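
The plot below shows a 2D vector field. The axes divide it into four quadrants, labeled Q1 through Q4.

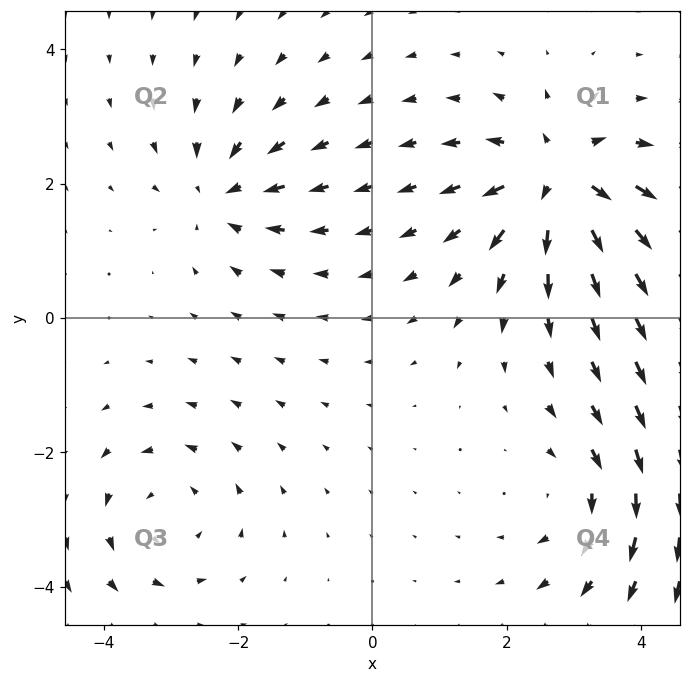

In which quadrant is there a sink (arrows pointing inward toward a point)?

Q2

The sink sits at approximately (-2.2, 1.9), which lies in quadrant Q2. The divergence there is about -4, negative as expected for a sink.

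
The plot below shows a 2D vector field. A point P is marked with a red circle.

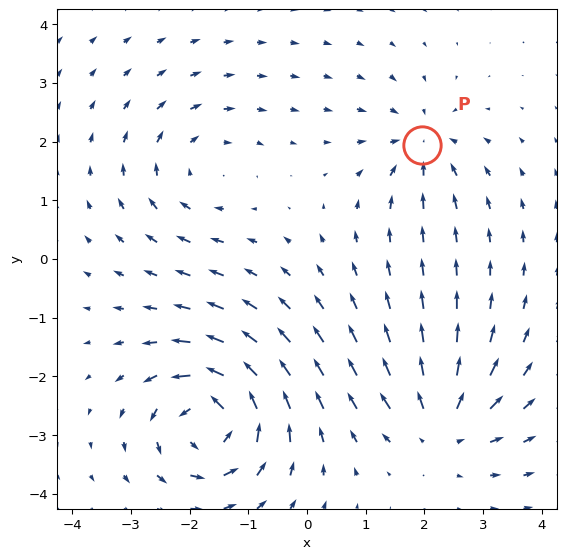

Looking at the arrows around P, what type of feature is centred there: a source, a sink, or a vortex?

At P (2.0, 1.9) the arrows converge inward. Divergence about -4, curl ≈0 — negative divergence with near-zero curl is a sink.

sink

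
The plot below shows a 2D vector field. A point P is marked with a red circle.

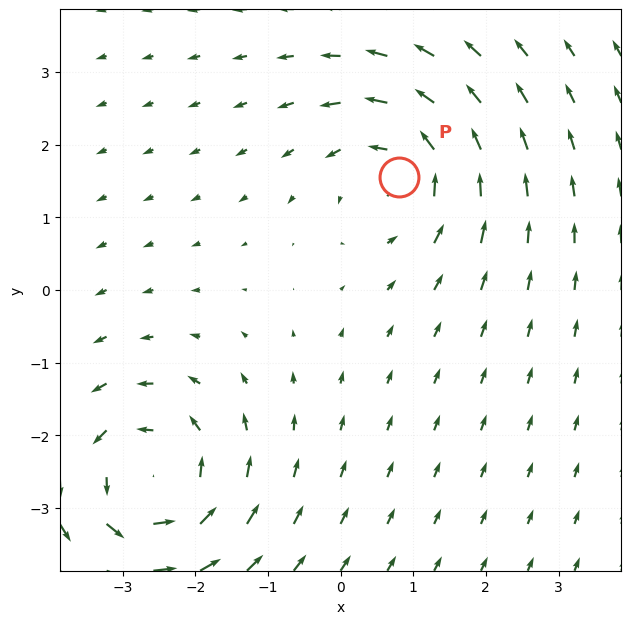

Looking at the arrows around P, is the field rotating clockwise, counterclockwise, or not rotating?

Near P at (0.8, 1.6) the arrows circulate counterclockwise. The curl (z-component) there is about +4; positive curl means counterclockwise rotation.

counterclockwise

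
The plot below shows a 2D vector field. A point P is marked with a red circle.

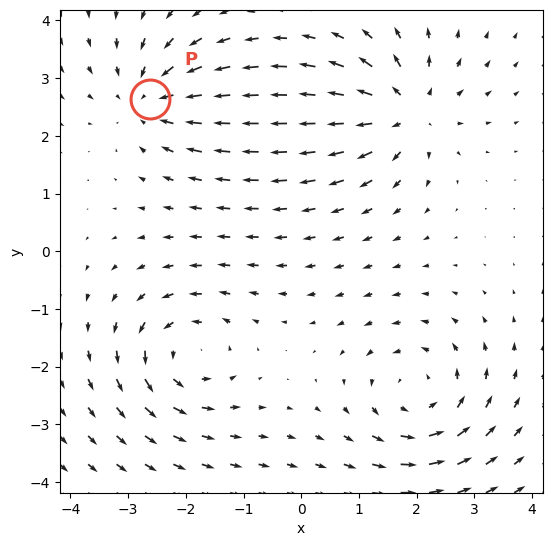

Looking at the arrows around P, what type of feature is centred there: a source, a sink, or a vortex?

At P (-2.6, 2.6) the arrows converge inward. Divergence about -4, curl ≈0 — negative divergence with near-zero curl is a sink.

sink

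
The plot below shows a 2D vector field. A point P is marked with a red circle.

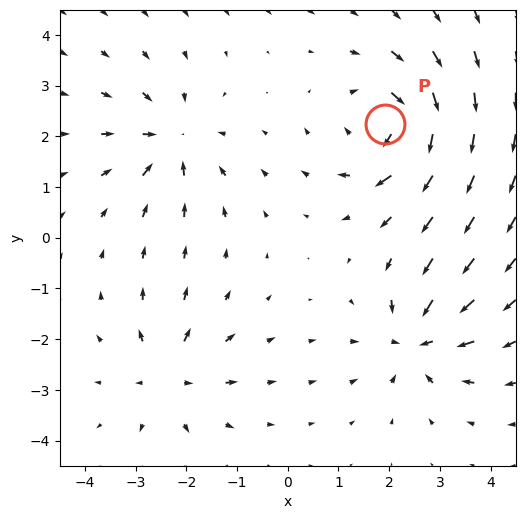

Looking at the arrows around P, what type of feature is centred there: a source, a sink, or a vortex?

At P (1.9, 2.2) the arrows circulate clockwise. Divergence ≈0, curl about -5 — near-zero divergence with nonzero curl is a vortex.

vortex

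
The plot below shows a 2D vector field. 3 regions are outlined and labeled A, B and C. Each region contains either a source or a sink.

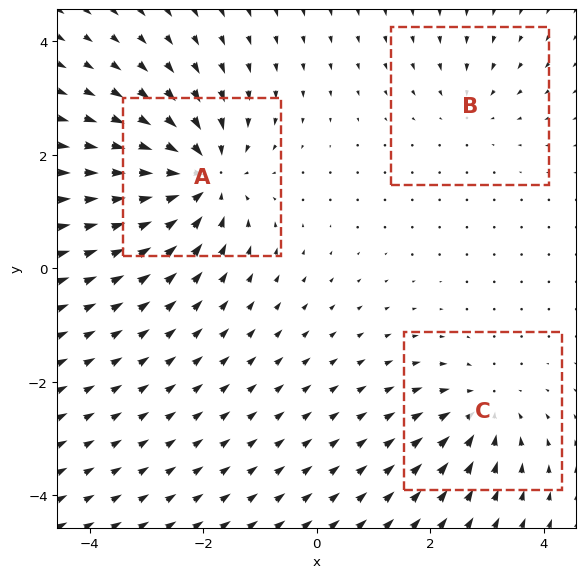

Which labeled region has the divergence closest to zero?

B

Divergence at each region's feature centre — A: about -5, B: about -2, C: about -3. Region B is closest to zero.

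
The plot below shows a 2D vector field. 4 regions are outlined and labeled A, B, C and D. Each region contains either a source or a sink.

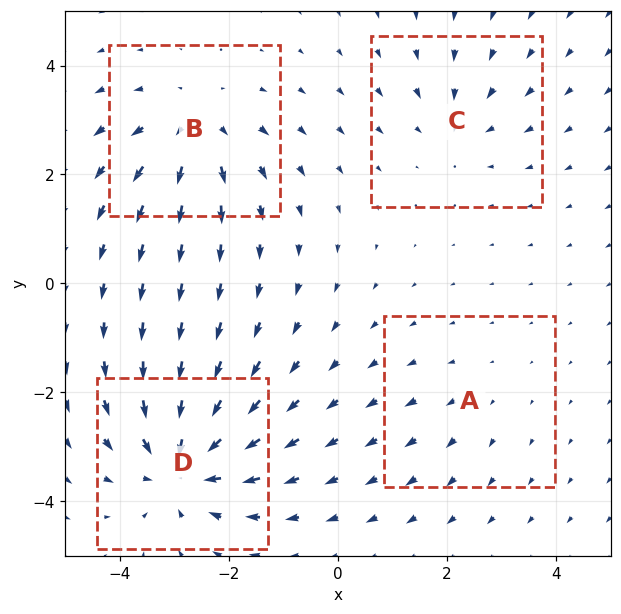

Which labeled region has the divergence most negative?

Divergence at each region's feature centre — A: about +2, B: about +4, C: about -3, D: about -6. Region D is most negative.

D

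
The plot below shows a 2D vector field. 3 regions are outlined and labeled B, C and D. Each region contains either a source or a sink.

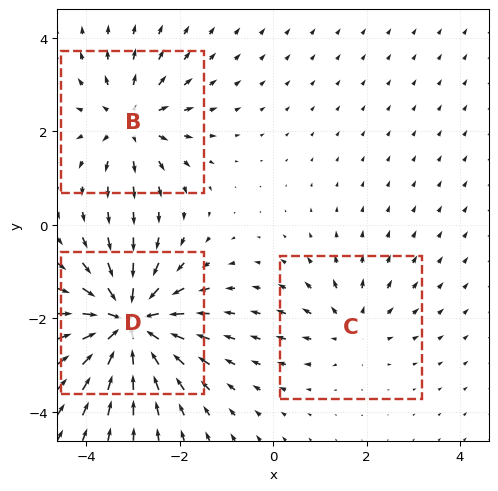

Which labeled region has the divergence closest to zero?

C

Divergence at each region's feature centre — B: about +4, C: about +3, D: about -6. Region C is closest to zero.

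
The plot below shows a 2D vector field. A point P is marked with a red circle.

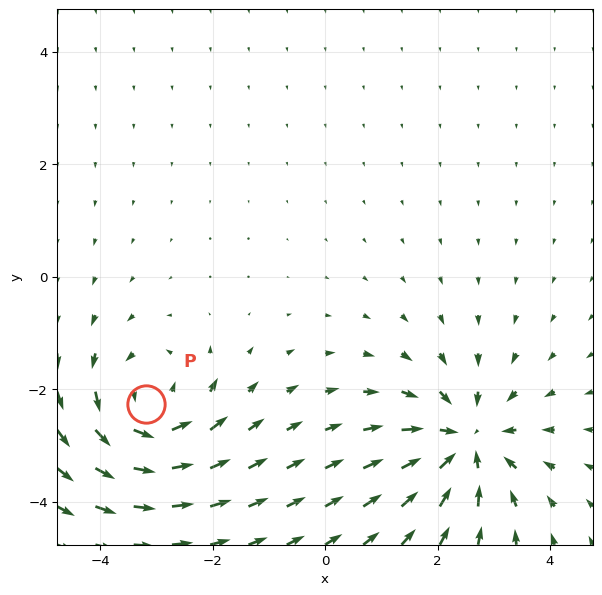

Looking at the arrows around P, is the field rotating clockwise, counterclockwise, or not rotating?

Near P at (-3.2, -2.3) the arrows circulate counterclockwise. The curl (z-component) there is about +4; positive curl means counterclockwise rotation.

counterclockwise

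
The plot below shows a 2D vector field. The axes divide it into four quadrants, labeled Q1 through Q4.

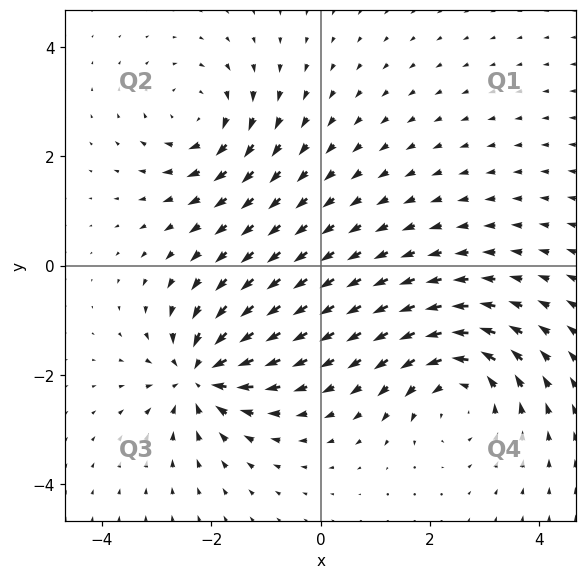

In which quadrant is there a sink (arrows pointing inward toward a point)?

Q3

The sink sits at approximately (-2.2, -2.0), which lies in quadrant Q3. The divergence there is about -6, negative as expected for a sink.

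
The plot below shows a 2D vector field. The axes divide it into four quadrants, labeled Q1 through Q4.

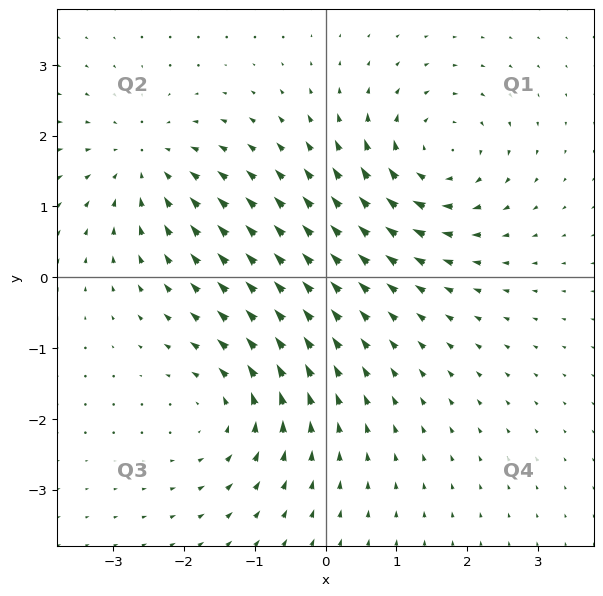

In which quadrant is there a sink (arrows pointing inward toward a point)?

Q2

The sink sits at approximately (-2.5, 1.6), which lies in quadrant Q2. The divergence there is about -3, negative as expected for a sink.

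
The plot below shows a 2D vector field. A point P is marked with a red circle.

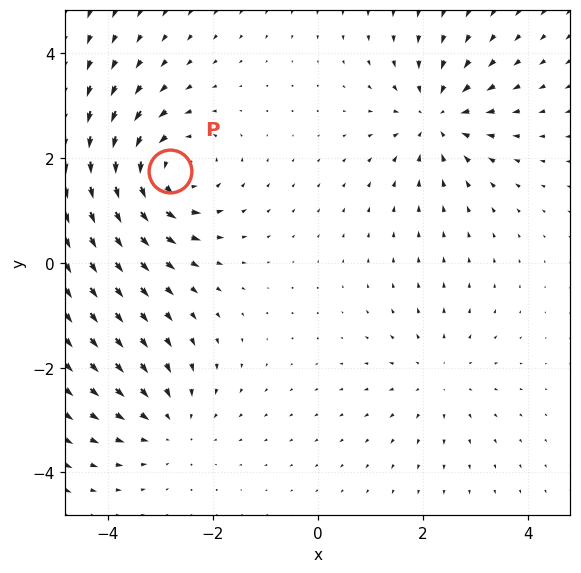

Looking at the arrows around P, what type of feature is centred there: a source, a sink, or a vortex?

vortex

At P (-2.8, 1.8) the arrows circulate counterclockwise. Divergence ≈0, curl about +5 — near-zero divergence with nonzero curl is a vortex.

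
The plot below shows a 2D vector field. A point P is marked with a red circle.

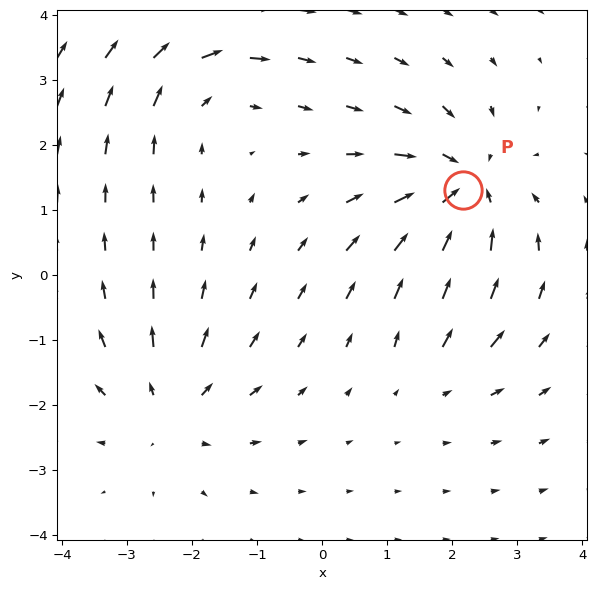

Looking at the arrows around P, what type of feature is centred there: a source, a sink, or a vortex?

sink

At P (2.2, 1.3) the arrows converge inward. Divergence about -5, curl ≈0 — negative divergence with near-zero curl is a sink.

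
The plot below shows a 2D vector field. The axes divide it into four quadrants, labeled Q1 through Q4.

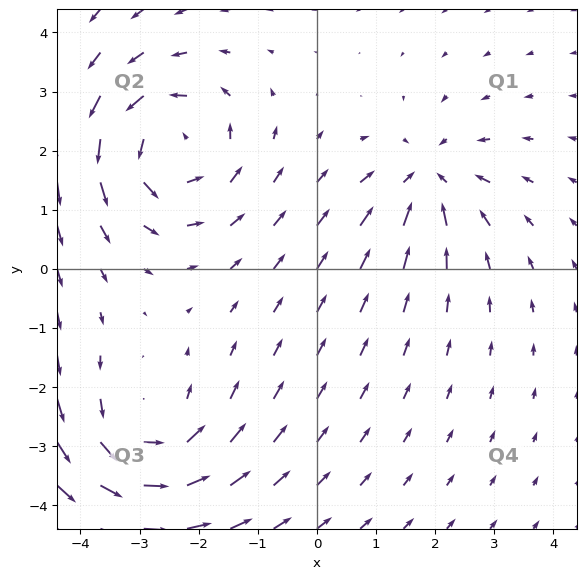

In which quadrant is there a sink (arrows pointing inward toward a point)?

Q1

The sink sits at approximately (1.9, 1.5), which lies in quadrant Q1. The divergence there is about -3, negative as expected for a sink.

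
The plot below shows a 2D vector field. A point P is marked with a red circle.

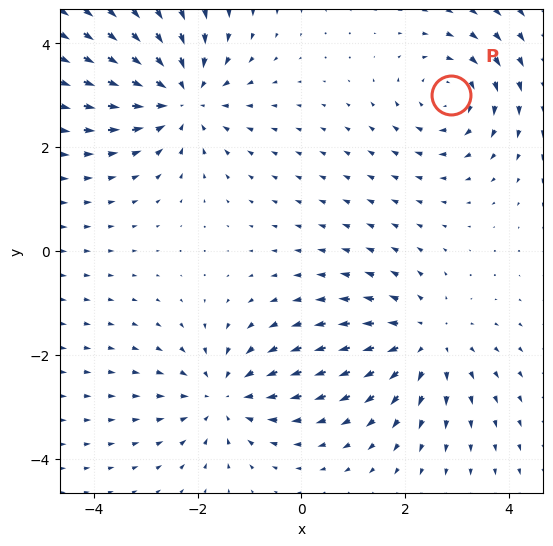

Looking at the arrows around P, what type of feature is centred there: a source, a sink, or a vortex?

vortex

At P (2.9, 3.0) the arrows circulate clockwise. Divergence ≈0, curl about -3 — near-zero divergence with nonzero curl is a vortex.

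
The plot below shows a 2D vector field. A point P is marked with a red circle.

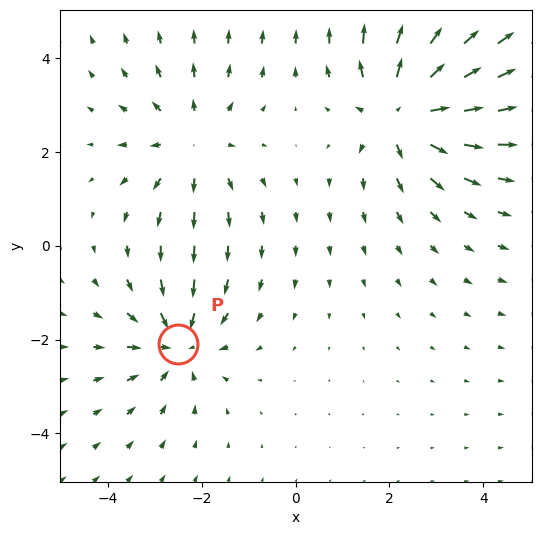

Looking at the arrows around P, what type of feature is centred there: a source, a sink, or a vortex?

At P (-2.5, -2.1) the arrows converge inward. Divergence about -4, curl ≈0 — negative divergence with near-zero curl is a sink.

sink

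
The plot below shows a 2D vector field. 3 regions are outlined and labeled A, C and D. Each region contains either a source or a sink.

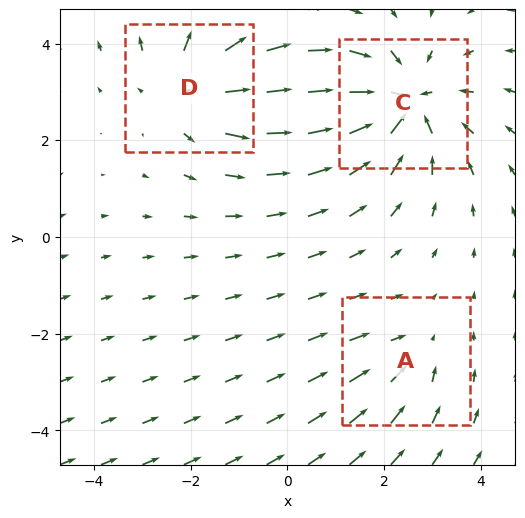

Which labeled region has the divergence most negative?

Divergence at each region's feature centre — A: about -2, C: about -5, D: about +3. Region C is most negative.

C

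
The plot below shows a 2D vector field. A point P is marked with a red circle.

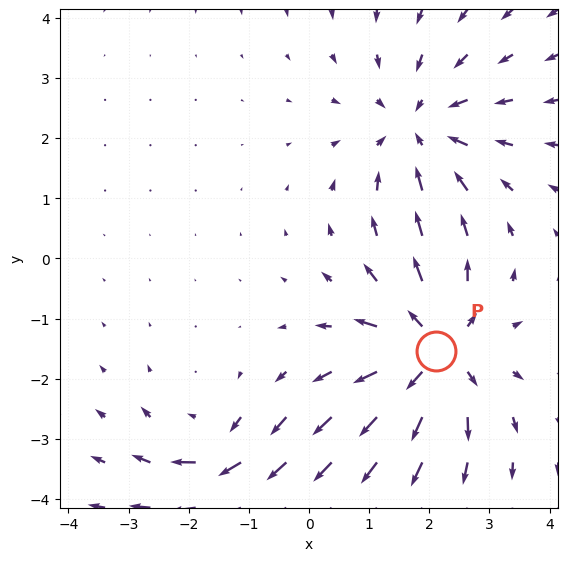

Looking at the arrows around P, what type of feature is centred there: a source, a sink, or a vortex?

source

At P (2.1, -1.5) the arrows spread outward. Divergence about +5, curl ≈0 — positive divergence with near-zero curl is a source.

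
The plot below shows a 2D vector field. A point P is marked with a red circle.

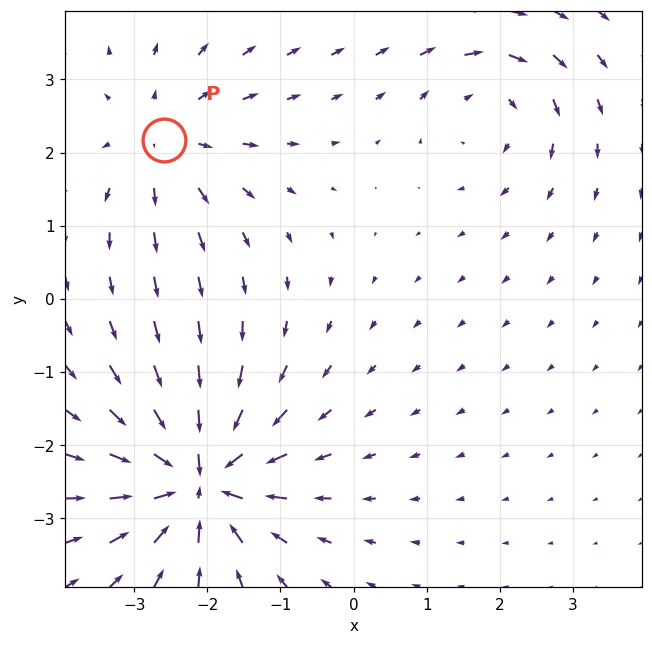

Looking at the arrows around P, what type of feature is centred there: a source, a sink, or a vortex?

source

At P (-2.6, 2.2) the arrows spread outward. Divergence about +3, curl ≈0 — positive divergence with near-zero curl is a source.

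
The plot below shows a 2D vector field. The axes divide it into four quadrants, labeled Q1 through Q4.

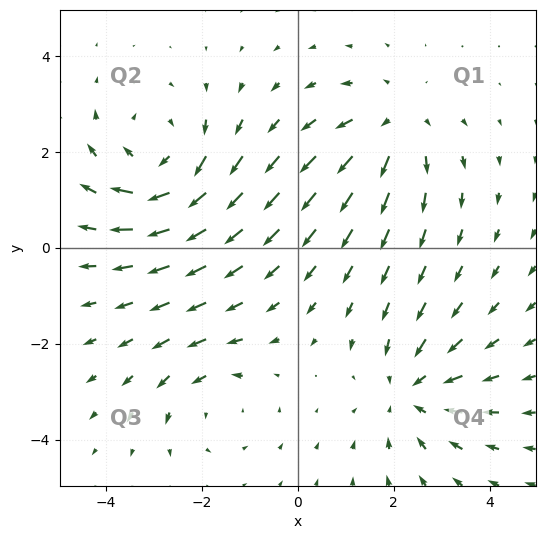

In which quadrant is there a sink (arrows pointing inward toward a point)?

Q4

The sink sits at approximately (2.4, -3.0), which lies in quadrant Q4. The divergence there is about -3, negative as expected for a sink.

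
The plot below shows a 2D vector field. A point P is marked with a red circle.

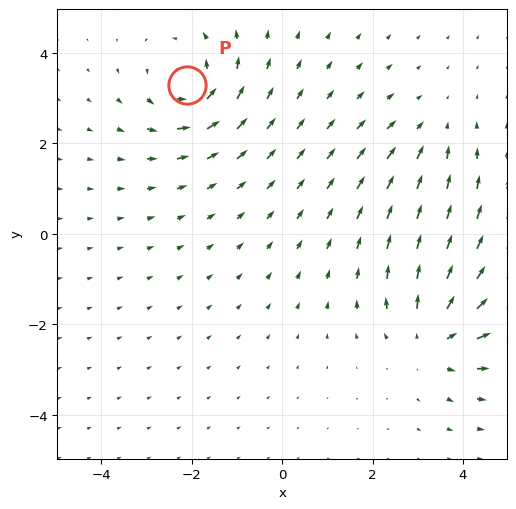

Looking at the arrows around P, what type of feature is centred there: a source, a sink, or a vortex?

vortex

At P (-2.1, 3.3) the arrows circulate counterclockwise. Divergence ≈0, curl about +5 — near-zero divergence with nonzero curl is a vortex.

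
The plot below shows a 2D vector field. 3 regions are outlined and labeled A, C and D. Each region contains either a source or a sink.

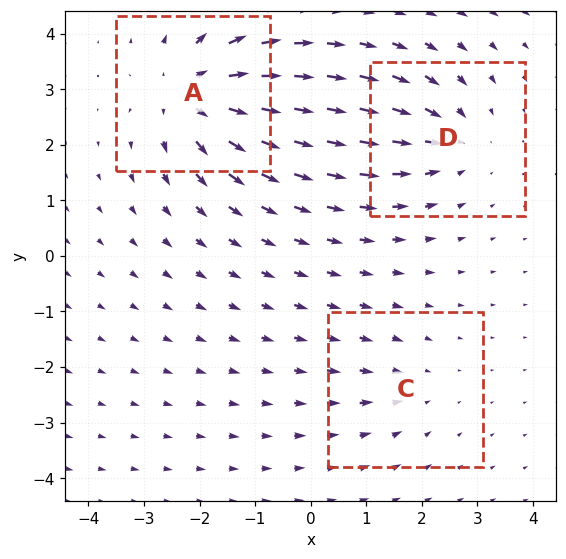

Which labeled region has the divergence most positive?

A

Divergence at each region's feature centre — A: about +5, C: about -2, D: about -3. Region A is most positive.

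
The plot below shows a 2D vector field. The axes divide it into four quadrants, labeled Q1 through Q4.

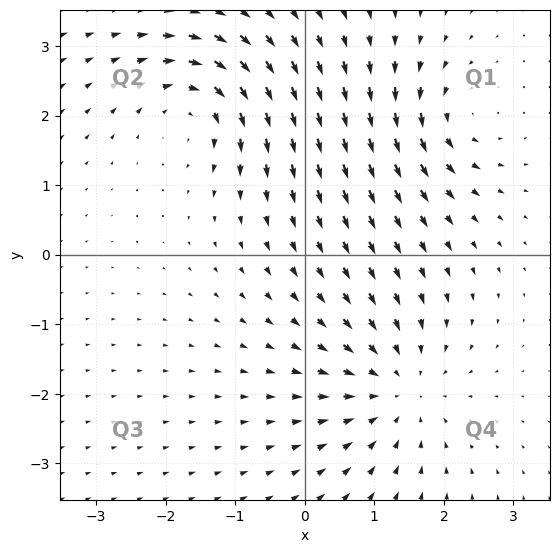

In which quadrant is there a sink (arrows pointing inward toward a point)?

The sink sits at approximately (1.3, -1.9), which lies in quadrant Q4. The divergence there is about -4, negative as expected for a sink.

Q4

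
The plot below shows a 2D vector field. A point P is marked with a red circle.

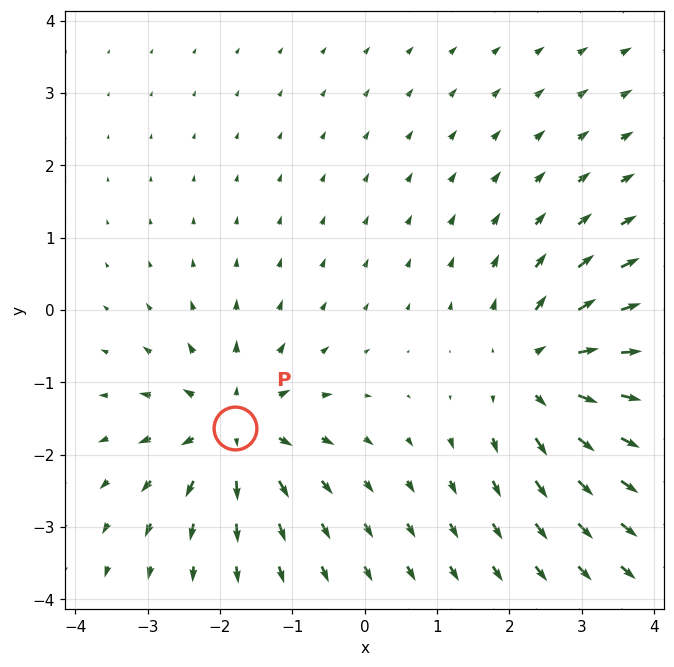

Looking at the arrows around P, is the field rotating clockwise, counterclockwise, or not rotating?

Near P at (-1.8, -1.6) the arrows show no circulation. The curl there is ≈0.

not rotating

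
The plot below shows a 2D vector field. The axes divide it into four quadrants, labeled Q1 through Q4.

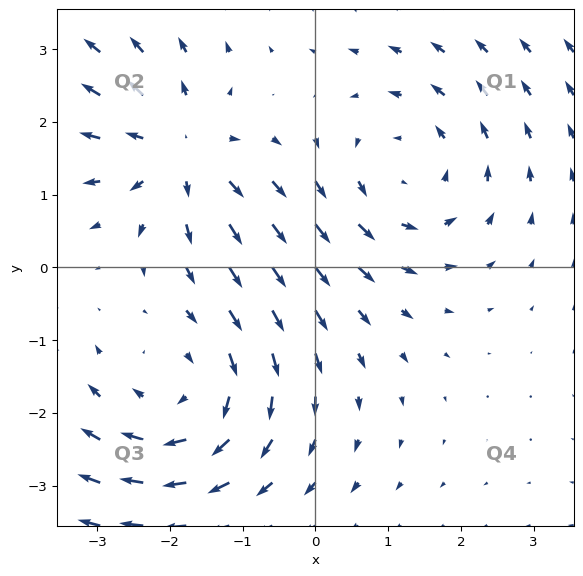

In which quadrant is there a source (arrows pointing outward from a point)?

The source sits at approximately (-1.9, 1.6), which lies in quadrant Q2. The divergence there is about +3, positive as expected for a source.

Q2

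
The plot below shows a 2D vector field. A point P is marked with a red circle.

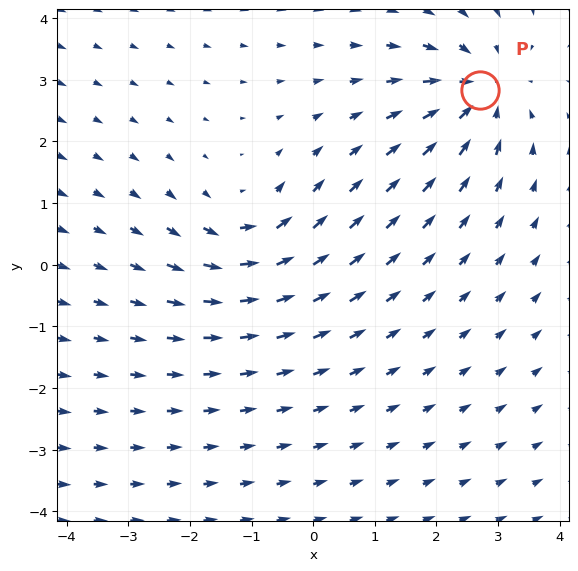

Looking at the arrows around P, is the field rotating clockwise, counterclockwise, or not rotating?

not rotating

Near P at (2.7, 2.8) the arrows show no circulation. The curl there is ≈0.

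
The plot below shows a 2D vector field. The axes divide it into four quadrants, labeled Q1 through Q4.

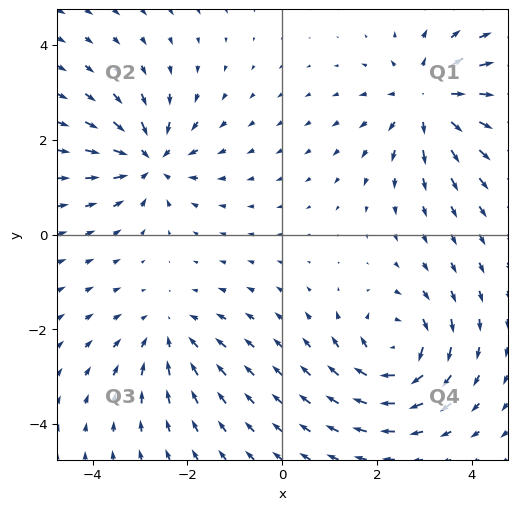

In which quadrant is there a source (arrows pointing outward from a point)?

Q1

The source sits at approximately (3.1, 2.8), which lies in quadrant Q1. The divergence there is about +5, positive as expected for a source.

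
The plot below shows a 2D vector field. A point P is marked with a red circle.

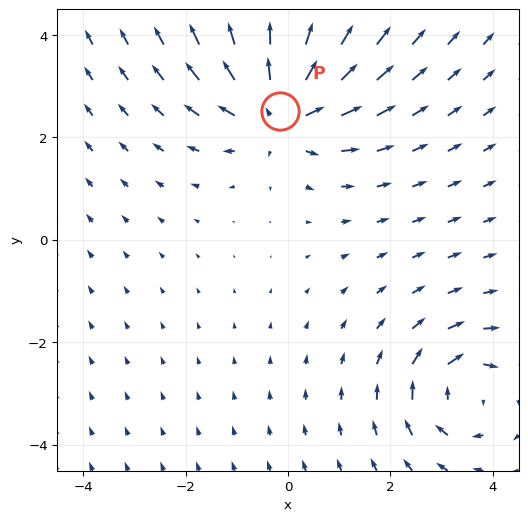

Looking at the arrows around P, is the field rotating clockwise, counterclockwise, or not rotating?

not rotating

Near P at (-0.2, 2.5) the arrows show no circulation. The curl there is ≈0.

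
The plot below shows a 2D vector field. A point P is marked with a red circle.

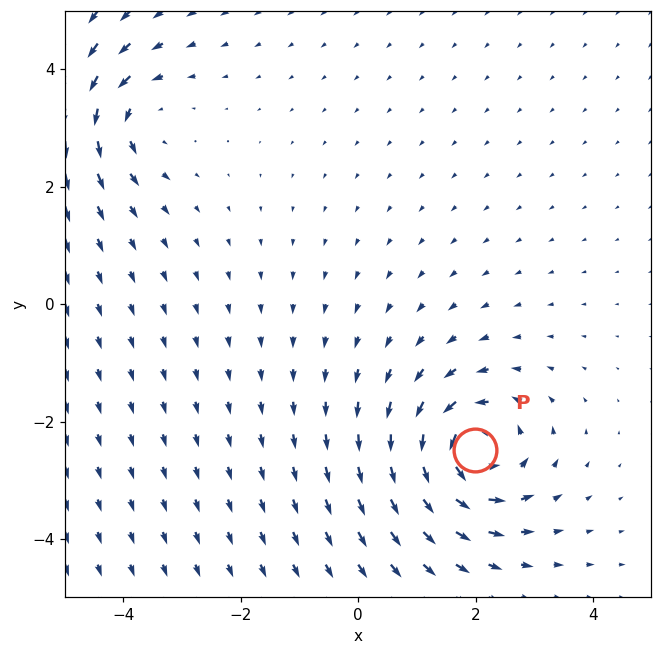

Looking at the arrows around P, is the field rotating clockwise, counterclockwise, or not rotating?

Near P at (2.0, -2.5) the arrows circulate counterclockwise. The curl (z-component) there is about +6; positive curl means counterclockwise rotation.

counterclockwise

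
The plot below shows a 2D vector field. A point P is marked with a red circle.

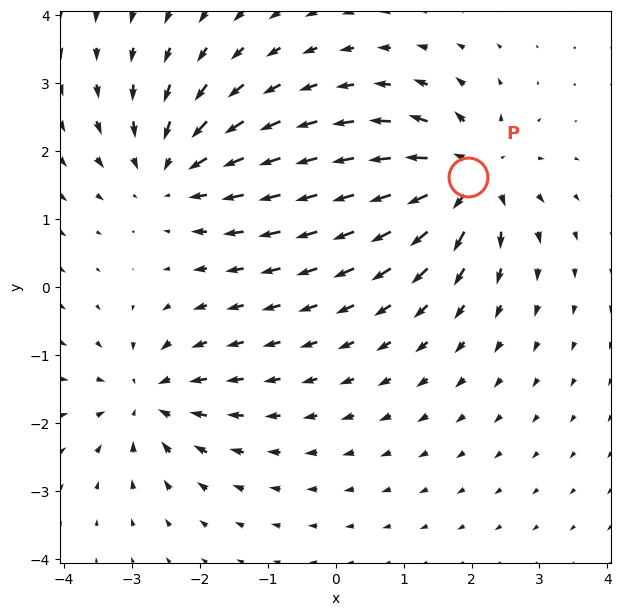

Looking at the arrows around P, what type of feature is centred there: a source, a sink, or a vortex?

source

At P (1.9, 1.6) the arrows spread outward. Divergence about +6, curl ≈0 — positive divergence with near-zero curl is a source.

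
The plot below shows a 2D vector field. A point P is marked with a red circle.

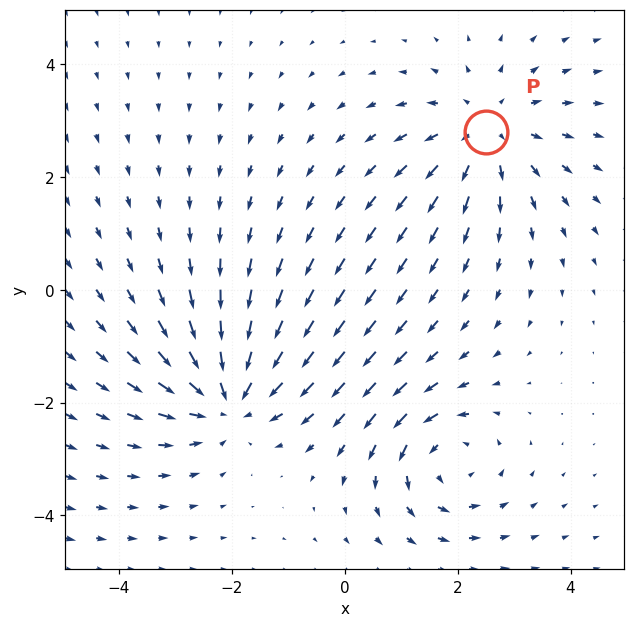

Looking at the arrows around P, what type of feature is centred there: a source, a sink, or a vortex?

At P (2.5, 2.8) the arrows spread outward. Divergence about +4, curl ≈0 — positive divergence with near-zero curl is a source.

source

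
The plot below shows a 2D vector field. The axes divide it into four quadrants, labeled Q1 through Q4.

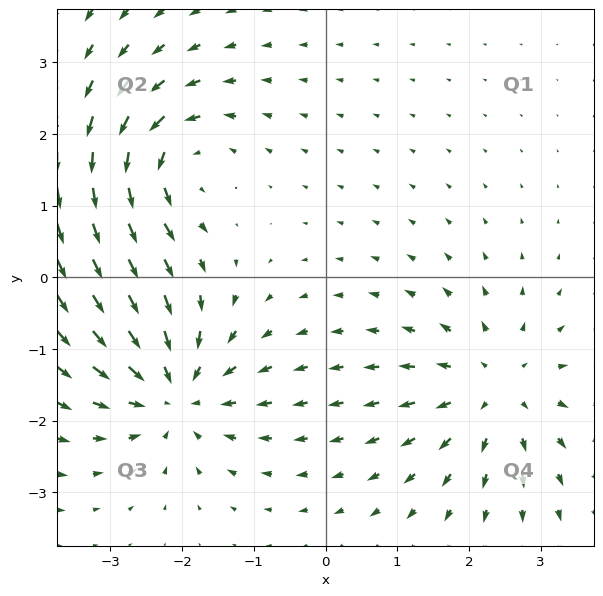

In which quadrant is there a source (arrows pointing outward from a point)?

Q4

The source sits at approximately (2.4, -1.6), which lies in quadrant Q4. The divergence there is about +4, positive as expected for a source.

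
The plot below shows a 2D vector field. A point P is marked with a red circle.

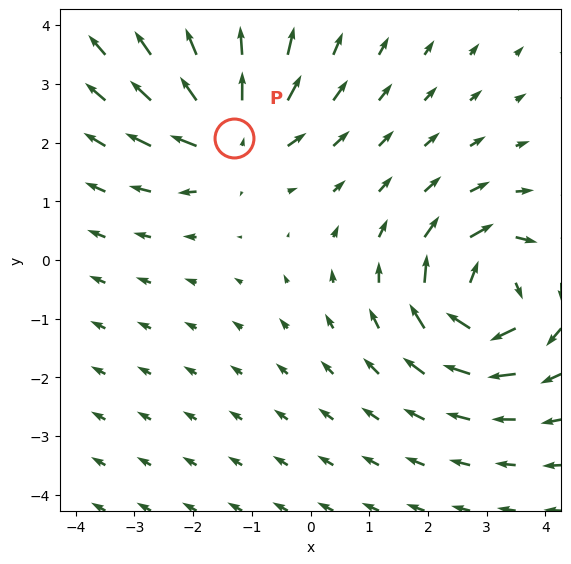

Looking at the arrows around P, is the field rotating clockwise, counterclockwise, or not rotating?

Near P at (-1.3, 2.1) the arrows show no circulation. The curl there is ≈0.

not rotating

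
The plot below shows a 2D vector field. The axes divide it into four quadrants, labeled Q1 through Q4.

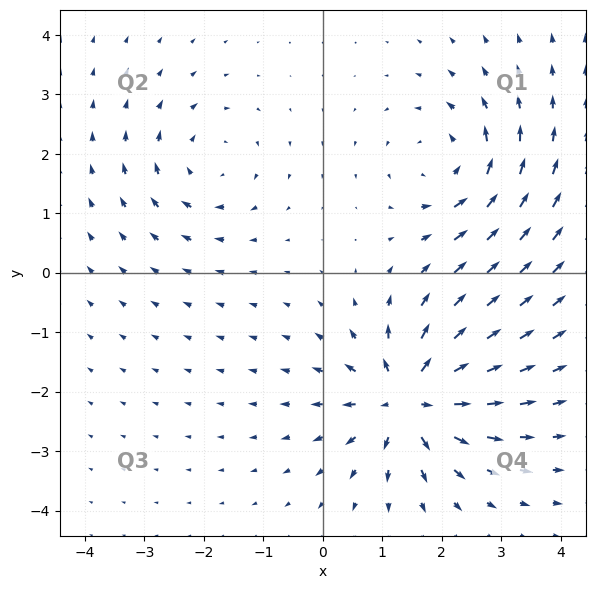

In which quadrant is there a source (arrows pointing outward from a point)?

Q4

The source sits at approximately (1.4, -2.1), which lies in quadrant Q4. The divergence there is about +7, positive as expected for a source.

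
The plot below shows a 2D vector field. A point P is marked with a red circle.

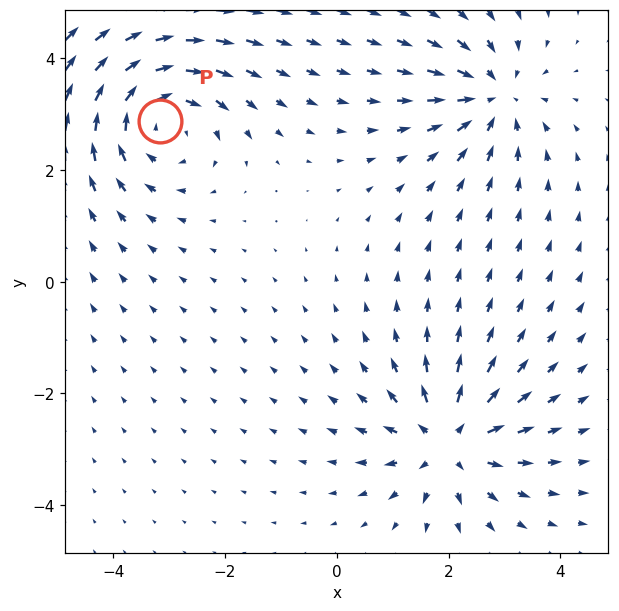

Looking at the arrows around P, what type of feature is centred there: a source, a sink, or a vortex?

vortex

At P (-3.2, 2.9) the arrows circulate clockwise. Divergence ≈0, curl about -4 — near-zero divergence with nonzero curl is a vortex.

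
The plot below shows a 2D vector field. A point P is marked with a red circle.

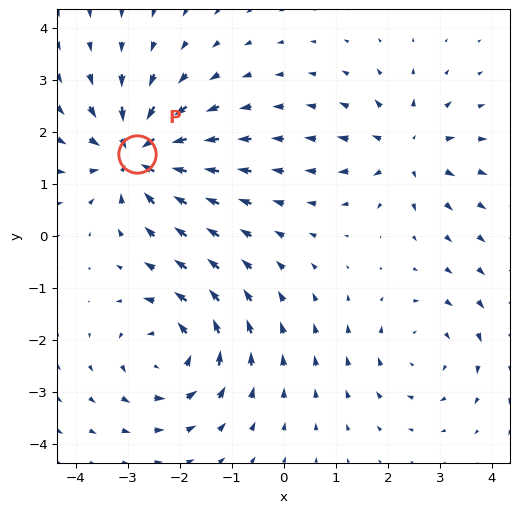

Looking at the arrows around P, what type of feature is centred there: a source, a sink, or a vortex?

At P (-2.8, 1.6) the arrows converge inward. Divergence about -6, curl ≈0 — negative divergence with near-zero curl is a sink.

sink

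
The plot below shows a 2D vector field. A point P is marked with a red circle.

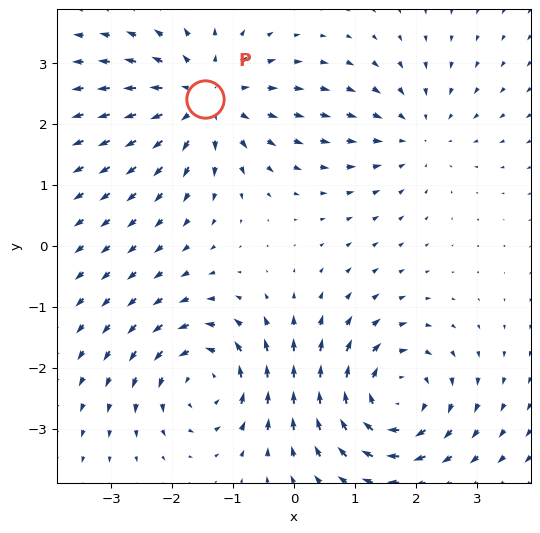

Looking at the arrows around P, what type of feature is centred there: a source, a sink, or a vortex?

source

At P (-1.5, 2.4) the arrows spread outward. Divergence about +4, curl ≈0 — positive divergence with near-zero curl is a source.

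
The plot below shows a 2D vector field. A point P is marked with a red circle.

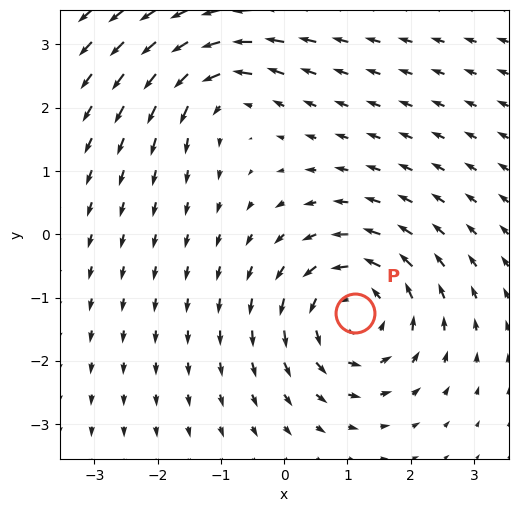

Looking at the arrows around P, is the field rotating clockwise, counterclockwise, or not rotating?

counterclockwise

Near P at (1.1, -1.2) the arrows circulate counterclockwise. The curl (z-component) there is about +4; positive curl means counterclockwise rotation.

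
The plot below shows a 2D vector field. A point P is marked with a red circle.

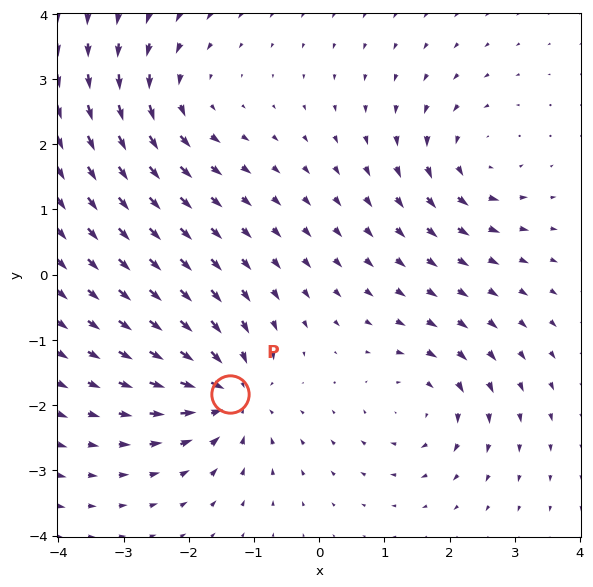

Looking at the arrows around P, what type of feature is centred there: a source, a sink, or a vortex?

sink

At P (-1.4, -1.8) the arrows converge inward. Divergence about -6, curl ≈0 — negative divergence with near-zero curl is a sink.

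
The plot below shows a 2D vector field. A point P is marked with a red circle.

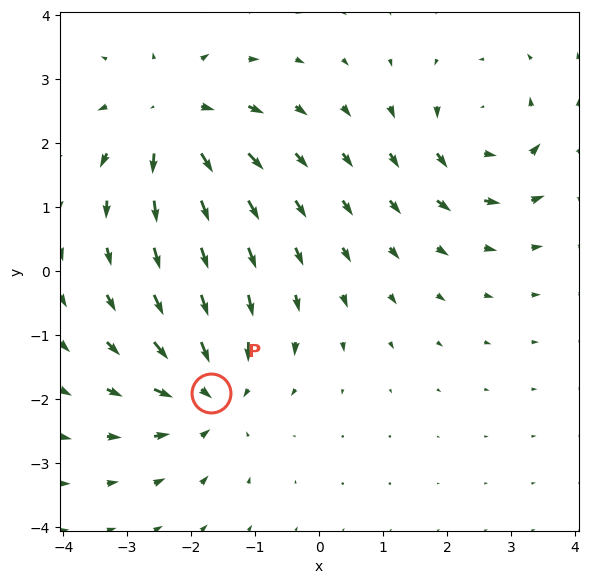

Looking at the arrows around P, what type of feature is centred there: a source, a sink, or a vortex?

At P (-1.7, -1.9) the arrows converge inward. Divergence about -4, curl ≈0 — negative divergence with near-zero curl is a sink.

sink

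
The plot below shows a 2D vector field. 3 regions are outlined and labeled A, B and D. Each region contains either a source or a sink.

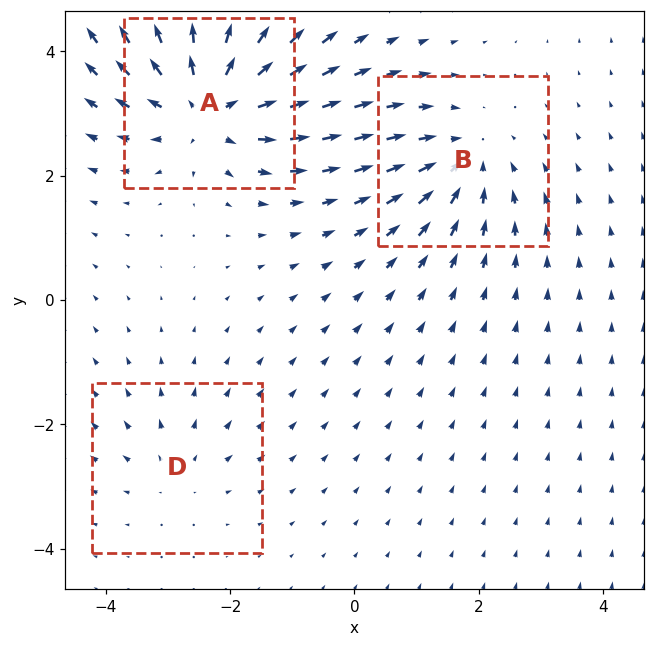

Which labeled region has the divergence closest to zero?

Divergence at each region's feature centre — A: about +5, B: about -3, D: about +2. Region D is closest to zero.

D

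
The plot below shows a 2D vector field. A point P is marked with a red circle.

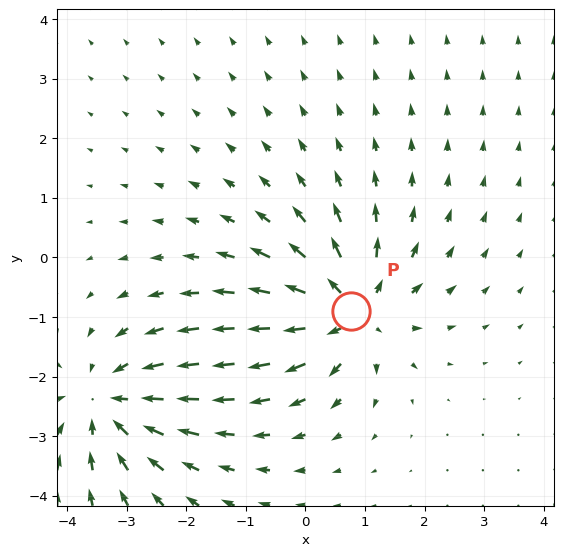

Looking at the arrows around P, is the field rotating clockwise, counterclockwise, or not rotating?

not rotating

Near P at (0.8, -0.9) the arrows show no circulation. The curl there is ≈0.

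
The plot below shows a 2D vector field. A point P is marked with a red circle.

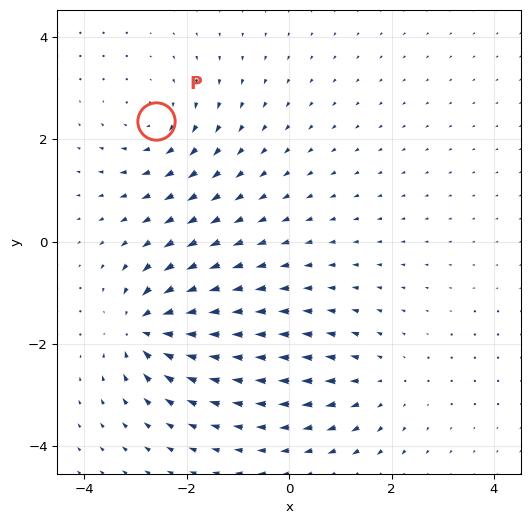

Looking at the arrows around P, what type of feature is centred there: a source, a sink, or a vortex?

vortex

At P (-2.6, 2.4) the arrows circulate clockwise. Divergence ≈0, curl about -3 — near-zero divergence with nonzero curl is a vortex.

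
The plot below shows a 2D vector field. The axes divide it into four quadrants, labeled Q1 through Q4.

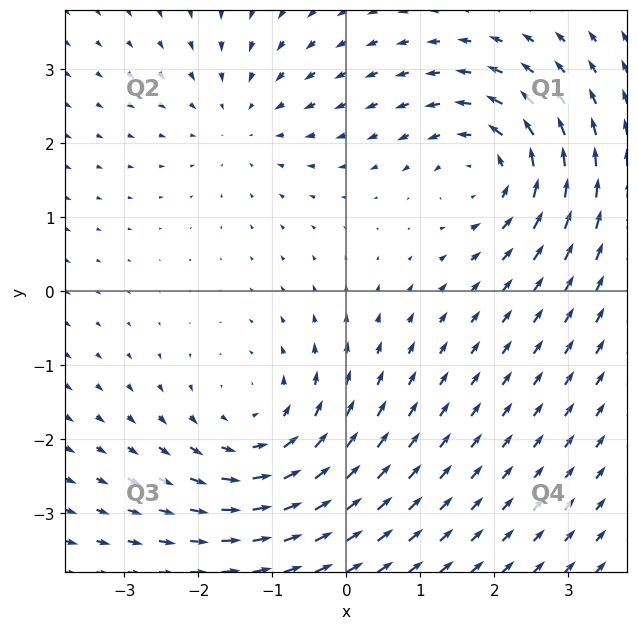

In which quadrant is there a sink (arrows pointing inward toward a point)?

Q2

The sink sits at approximately (-1.4, 2.3), which lies in quadrant Q2. The divergence there is about -2, negative as expected for a sink.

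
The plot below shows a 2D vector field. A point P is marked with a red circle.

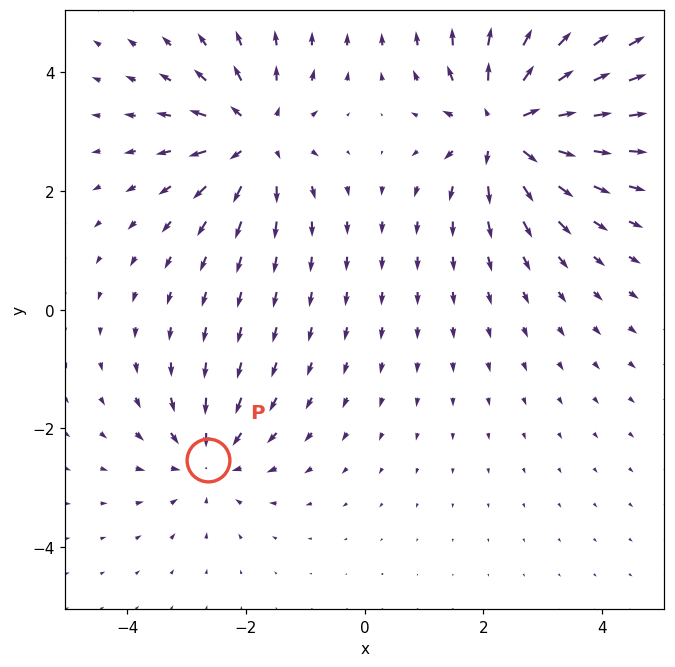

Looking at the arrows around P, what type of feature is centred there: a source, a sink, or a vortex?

At P (-2.6, -2.5) the arrows converge inward. Divergence about -4, curl ≈0 — negative divergence with near-zero curl is a sink.

sink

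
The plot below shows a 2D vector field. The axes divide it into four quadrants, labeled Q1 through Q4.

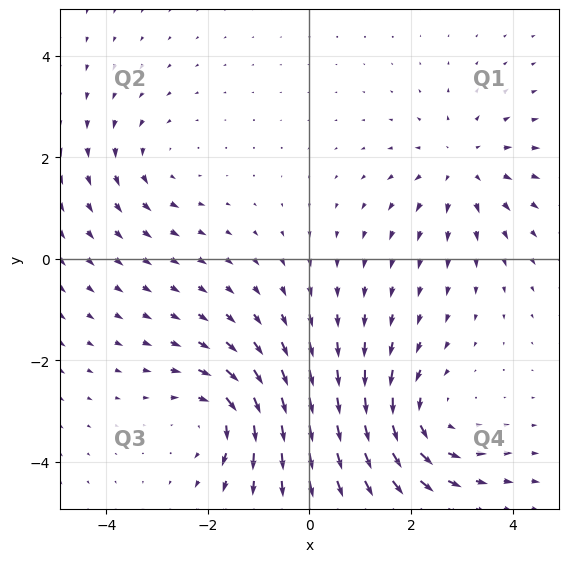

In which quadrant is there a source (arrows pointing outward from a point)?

Q1

The source sits at approximately (3.0, 1.8), which lies in quadrant Q1. The divergence there is about +3, positive as expected for a source.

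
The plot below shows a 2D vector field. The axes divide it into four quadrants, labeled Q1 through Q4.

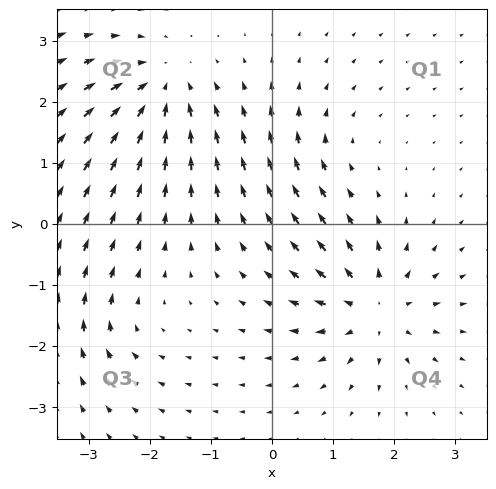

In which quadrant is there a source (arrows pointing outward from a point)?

Q4

The source sits at approximately (1.7, -1.4), which lies in quadrant Q4. The divergence there is about +7, positive as expected for a source.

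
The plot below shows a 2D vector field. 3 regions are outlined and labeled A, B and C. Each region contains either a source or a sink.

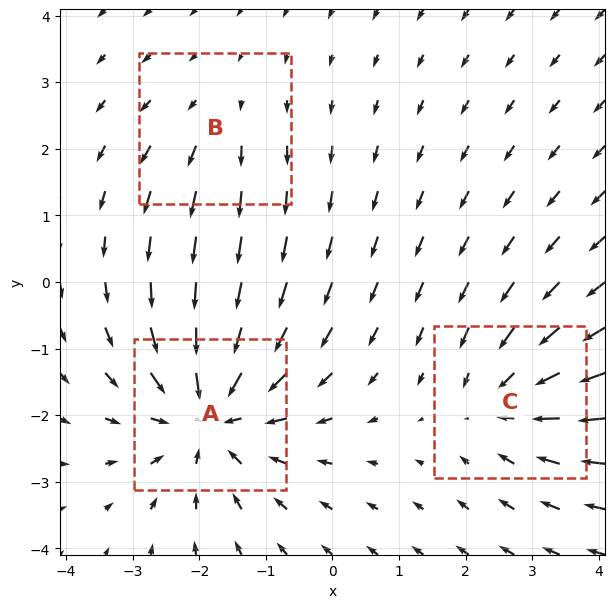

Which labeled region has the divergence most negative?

A

Divergence at each region's feature centre — A: about -5, B: about +2, C: about -3. Region A is most negative.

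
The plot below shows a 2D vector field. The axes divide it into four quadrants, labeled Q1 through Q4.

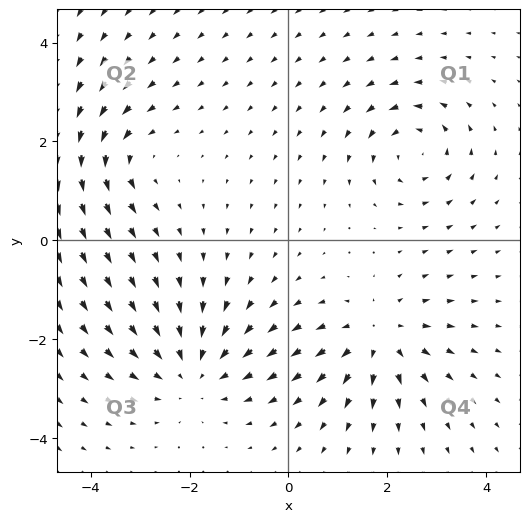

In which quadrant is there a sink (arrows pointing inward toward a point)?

Q3

The sink sits at approximately (-1.9, -2.6), which lies in quadrant Q3. The divergence there is about -3, negative as expected for a sink.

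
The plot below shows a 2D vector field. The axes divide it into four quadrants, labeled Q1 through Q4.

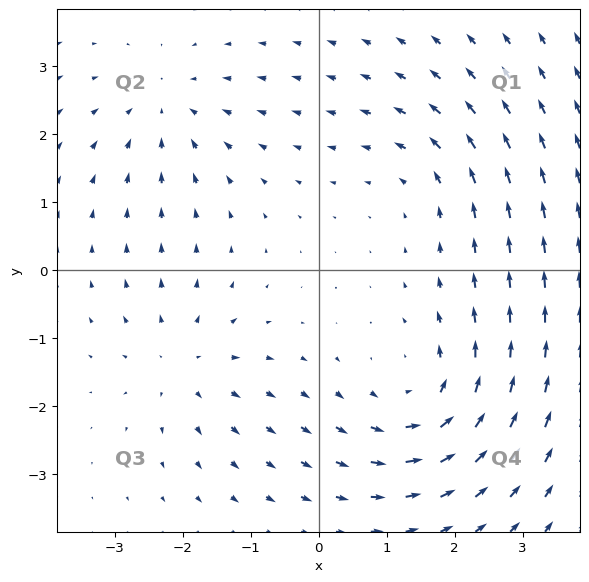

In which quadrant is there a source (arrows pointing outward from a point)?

Q3

The source sits at approximately (-2.0, -1.4), which lies in quadrant Q3. The divergence there is about +3, positive as expected for a source.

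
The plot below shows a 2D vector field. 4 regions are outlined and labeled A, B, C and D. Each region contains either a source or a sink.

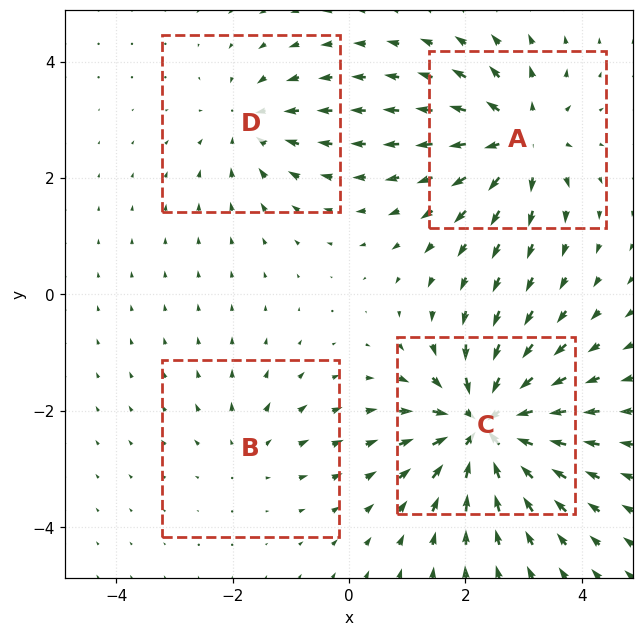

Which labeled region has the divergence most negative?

C

Divergence at each region's feature centre — A: about +6, B: about +2, C: about -8, D: about -4. Region C is most negative.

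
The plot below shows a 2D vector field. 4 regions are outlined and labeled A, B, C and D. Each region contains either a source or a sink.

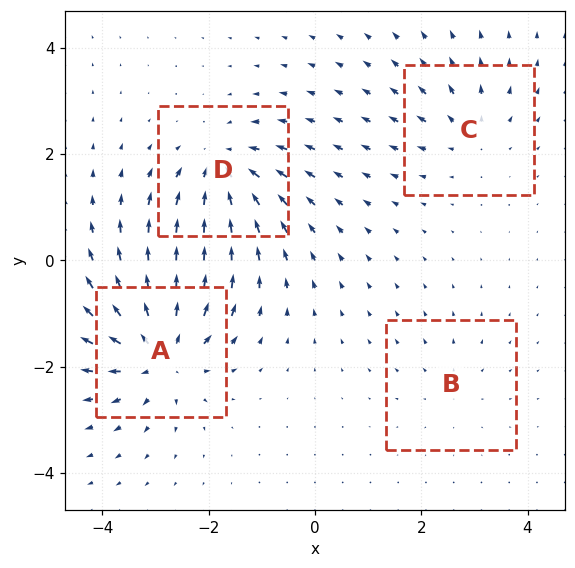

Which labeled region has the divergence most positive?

A

Divergence at each region's feature centre — A: about +7, B: about +2, C: about +4, D: about -6. Region A is most positive.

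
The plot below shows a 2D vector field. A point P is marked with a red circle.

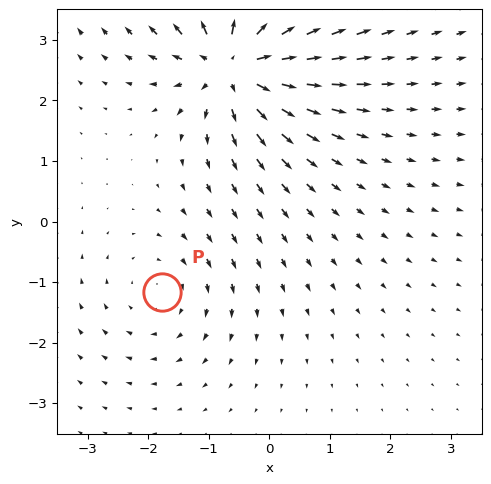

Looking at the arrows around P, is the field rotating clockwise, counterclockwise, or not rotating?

Near P at (-1.8, -1.2) the arrows circulate clockwise. The curl (z-component) there is about -2; negative curl means clockwise rotation.

clockwise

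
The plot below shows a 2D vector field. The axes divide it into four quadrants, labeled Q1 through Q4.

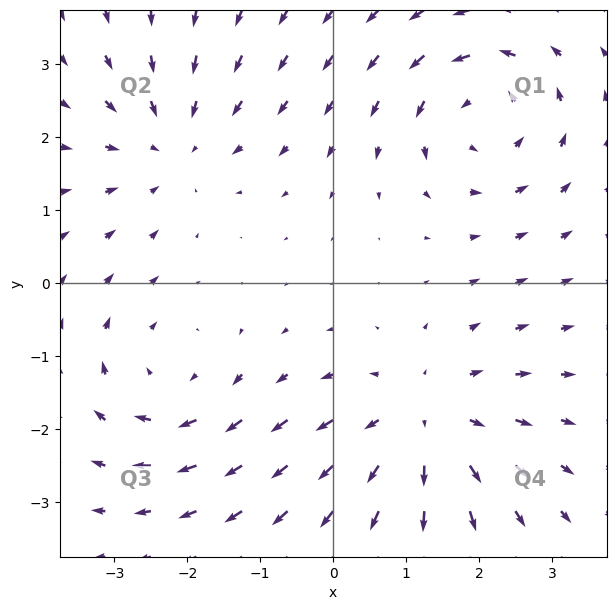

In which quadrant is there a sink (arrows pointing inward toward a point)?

Q2

The sink sits at approximately (-2.2, 1.9), which lies in quadrant Q2. The divergence there is about -3, negative as expected for a sink.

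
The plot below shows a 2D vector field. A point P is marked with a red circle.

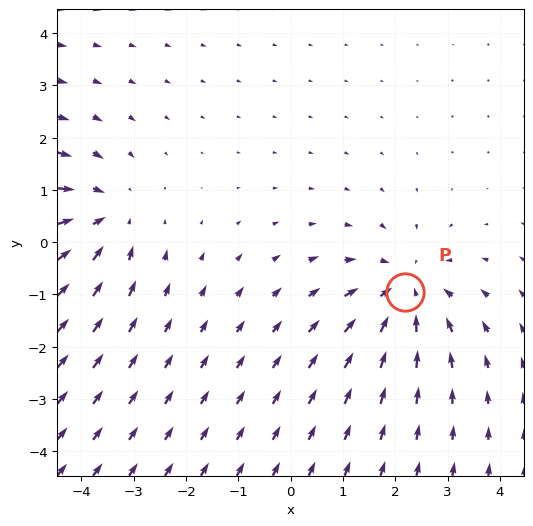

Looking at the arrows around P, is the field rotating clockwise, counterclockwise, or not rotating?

not rotating

Near P at (2.2, -1.0) the arrows show no circulation. The curl there is ≈0.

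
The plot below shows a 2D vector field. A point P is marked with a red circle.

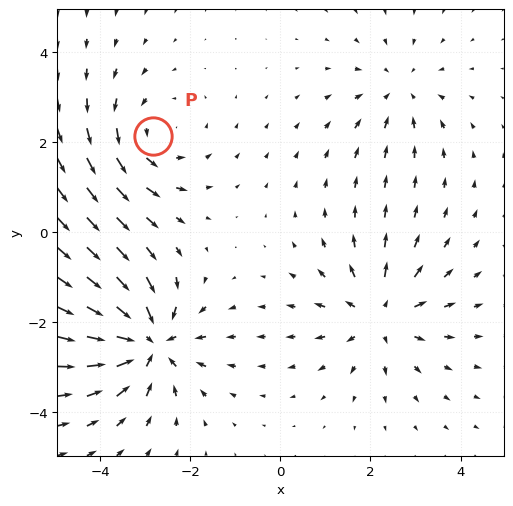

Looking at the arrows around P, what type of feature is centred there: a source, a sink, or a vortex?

vortex

At P (-2.8, 2.1) the arrows circulate counterclockwise. Divergence ≈0, curl about +3 — near-zero divergence with nonzero curl is a vortex.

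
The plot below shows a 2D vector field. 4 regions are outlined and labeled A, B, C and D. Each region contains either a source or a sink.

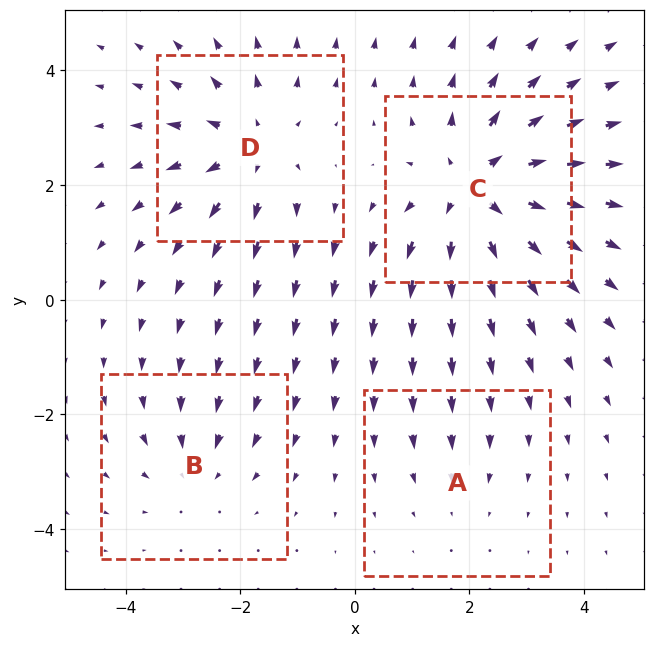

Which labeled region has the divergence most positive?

Divergence at each region's feature centre — A: about -2, B: about -3, C: about +6, D: about +4. Region C is most positive.

C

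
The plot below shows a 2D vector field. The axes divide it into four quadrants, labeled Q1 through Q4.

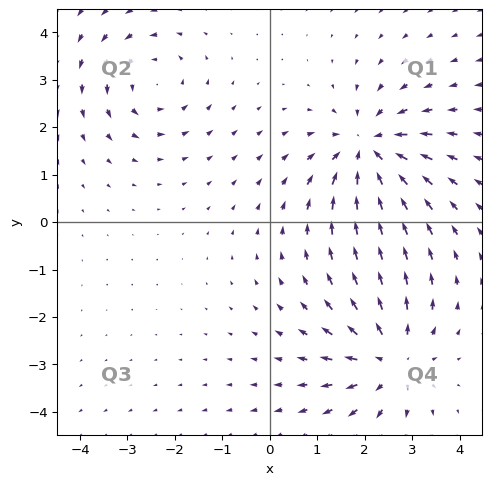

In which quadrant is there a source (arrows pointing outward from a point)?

The source sits at approximately (2.6, -2.9), which lies in quadrant Q4. The divergence there is about +3, positive as expected for a source.

Q4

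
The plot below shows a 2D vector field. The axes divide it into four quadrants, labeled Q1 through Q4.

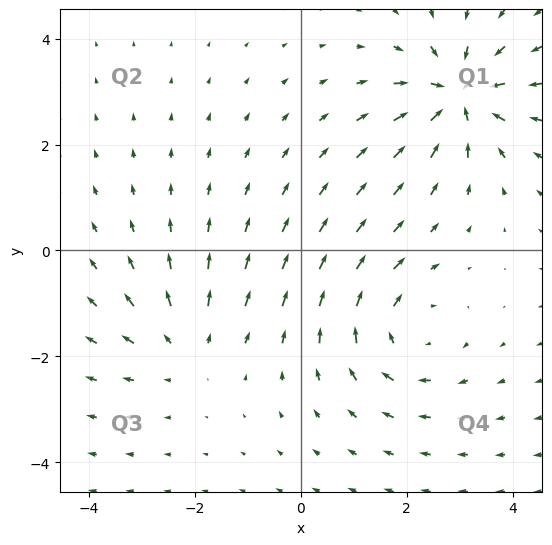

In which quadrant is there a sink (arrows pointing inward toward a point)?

Q1

The sink sits at approximately (3.0, 2.9), which lies in quadrant Q1. The divergence there is about -6, negative as expected for a sink.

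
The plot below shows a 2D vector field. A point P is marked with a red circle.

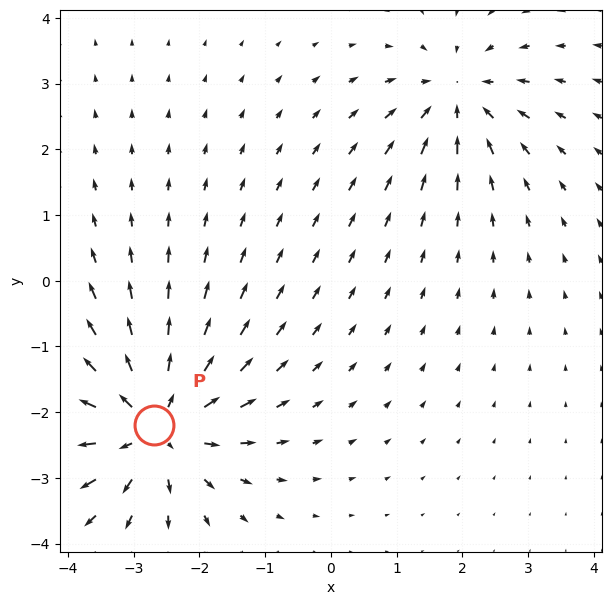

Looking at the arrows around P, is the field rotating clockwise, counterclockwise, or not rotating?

Near P at (-2.7, -2.2) the arrows show no circulation. The curl there is ≈0.

not rotating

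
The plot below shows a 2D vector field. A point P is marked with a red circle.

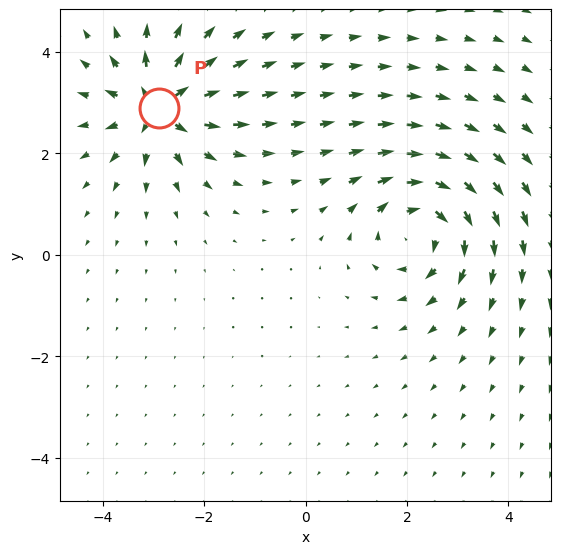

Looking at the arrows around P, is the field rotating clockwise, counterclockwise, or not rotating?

not rotating

Near P at (-2.9, 2.9) the arrows show no circulation. The curl there is ≈0.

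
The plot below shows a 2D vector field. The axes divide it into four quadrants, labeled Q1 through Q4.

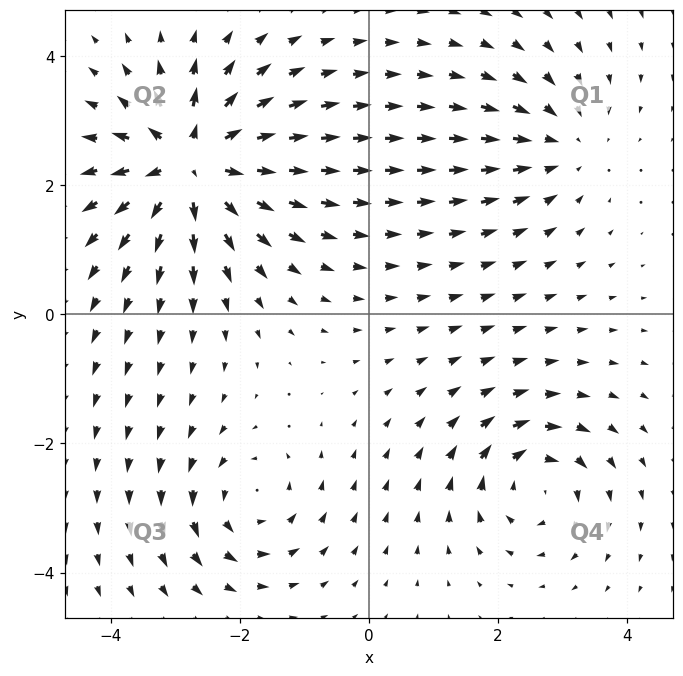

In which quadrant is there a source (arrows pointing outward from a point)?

The source sits at approximately (-2.8, 2.3), which lies in quadrant Q2. The divergence there is about +7, positive as expected for a source.

Q2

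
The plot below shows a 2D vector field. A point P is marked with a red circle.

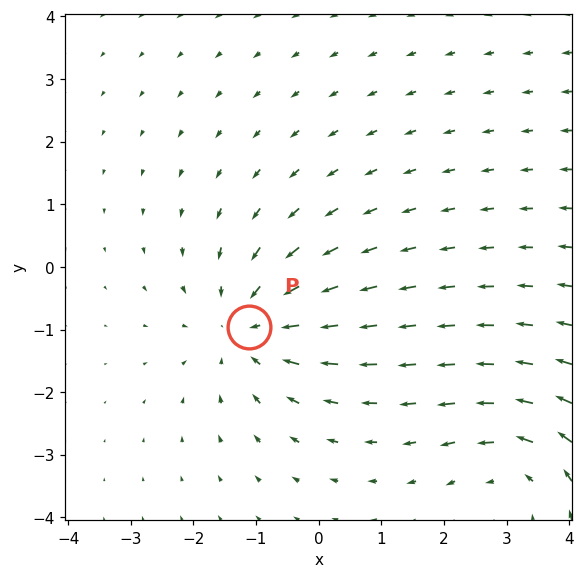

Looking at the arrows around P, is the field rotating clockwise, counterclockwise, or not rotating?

not rotating

Near P at (-1.1, -1.0) the arrows show no circulation. The curl there is ≈0.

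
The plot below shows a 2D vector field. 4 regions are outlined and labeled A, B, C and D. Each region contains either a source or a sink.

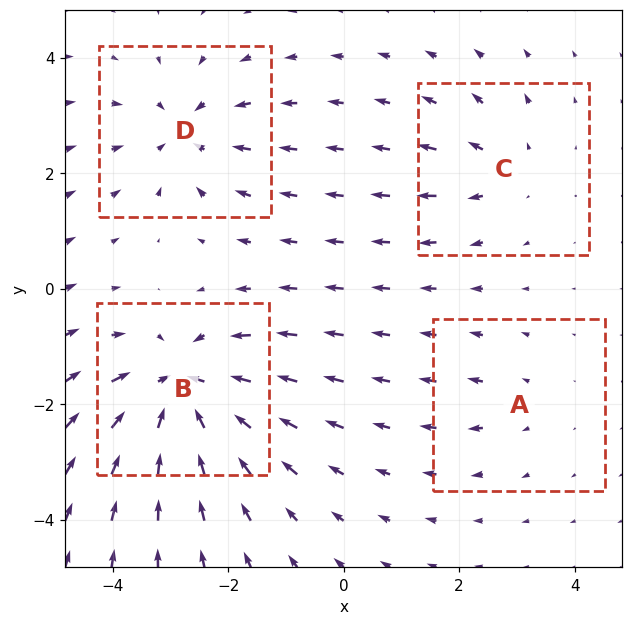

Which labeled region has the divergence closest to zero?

Divergence at each region's feature centre — A: about +2, B: about -8, C: about +3, D: about -5. Region A is closest to zero.

A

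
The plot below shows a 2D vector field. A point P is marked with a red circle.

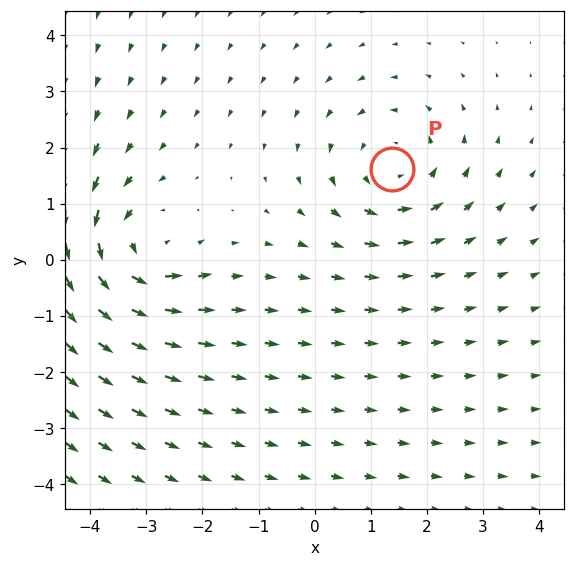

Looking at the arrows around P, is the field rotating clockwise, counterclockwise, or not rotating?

Near P at (1.4, 1.6) the arrows circulate counterclockwise. The curl (z-component) there is about +3; positive curl means counterclockwise rotation.

counterclockwise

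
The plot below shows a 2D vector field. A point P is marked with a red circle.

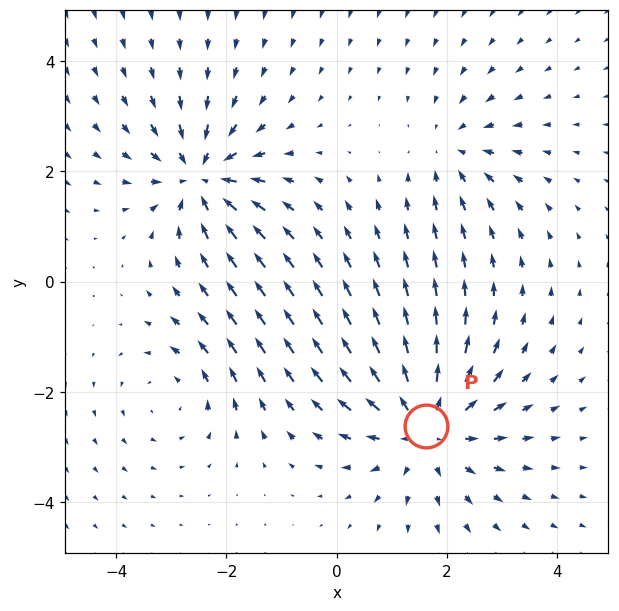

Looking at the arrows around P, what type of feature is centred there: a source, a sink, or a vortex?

source

At P (1.6, -2.6) the arrows spread outward. Divergence about +4, curl ≈0 — positive divergence with near-zero curl is a source.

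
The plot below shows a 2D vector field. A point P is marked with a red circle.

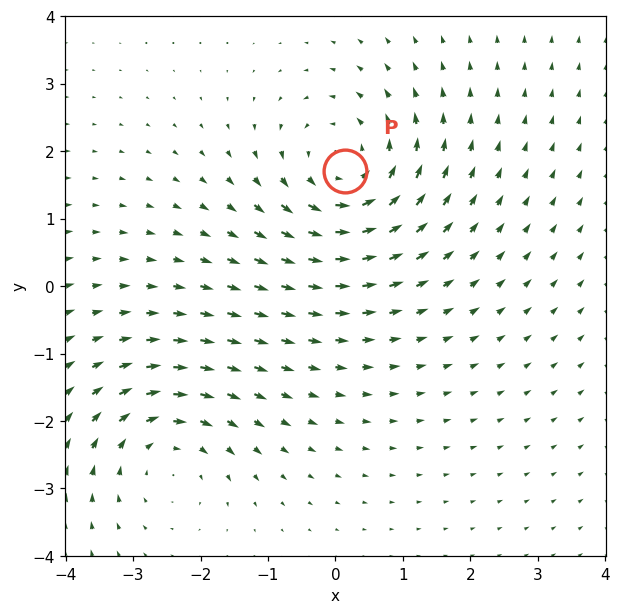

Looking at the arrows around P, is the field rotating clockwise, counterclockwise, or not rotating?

counterclockwise

Near P at (0.1, 1.7) the arrows circulate counterclockwise. The curl (z-component) there is about +5; positive curl means counterclockwise rotation.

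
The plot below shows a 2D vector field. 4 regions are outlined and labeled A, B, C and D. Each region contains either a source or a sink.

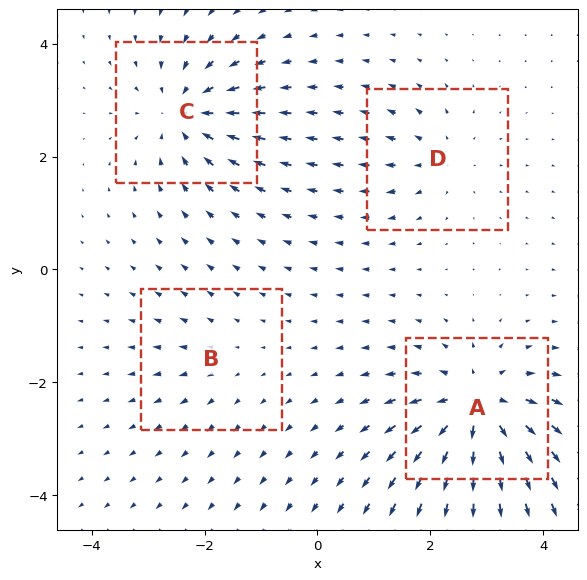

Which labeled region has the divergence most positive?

Divergence at each region's feature centre — A: about +8, B: about +2, C: about -6, D: about +4. Region A is most positive.

A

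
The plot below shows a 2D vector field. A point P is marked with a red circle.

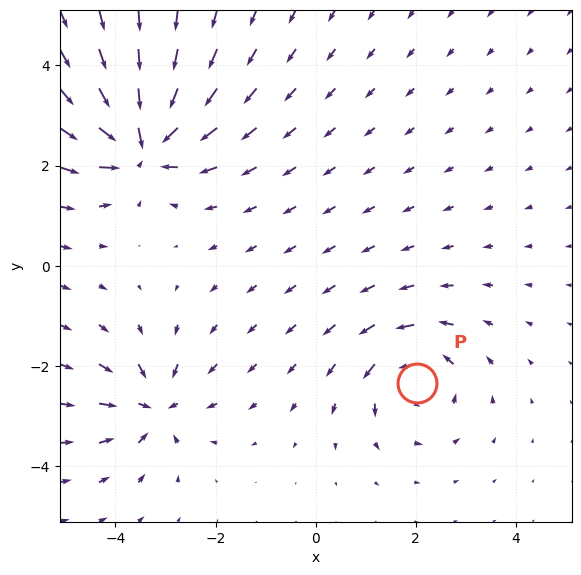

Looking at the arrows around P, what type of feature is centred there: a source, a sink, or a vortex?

At P (2.0, -2.4) the arrows circulate counterclockwise. Divergence ≈0, curl about +4 — near-zero divergence with nonzero curl is a vortex.

vortex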